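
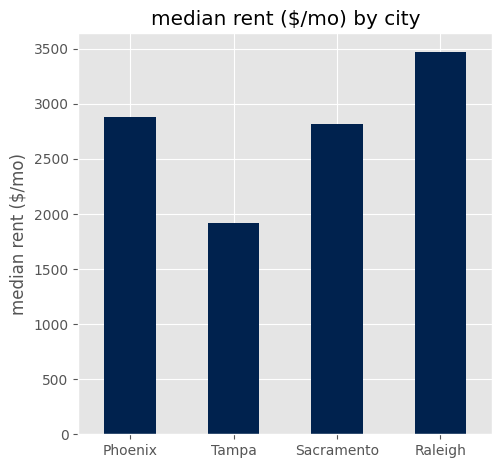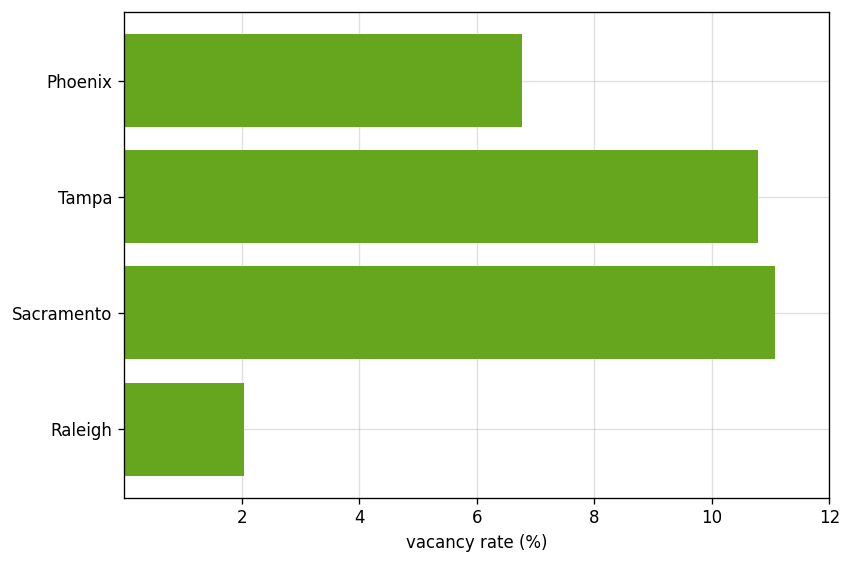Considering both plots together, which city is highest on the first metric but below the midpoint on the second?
Raleigh

Chart 2 median vacancy rate (%) ≈ 8; below-median cities: Phoenix, Raleigh. Among those, Raleigh has the highest median rent ($/mo) (≈ 3500).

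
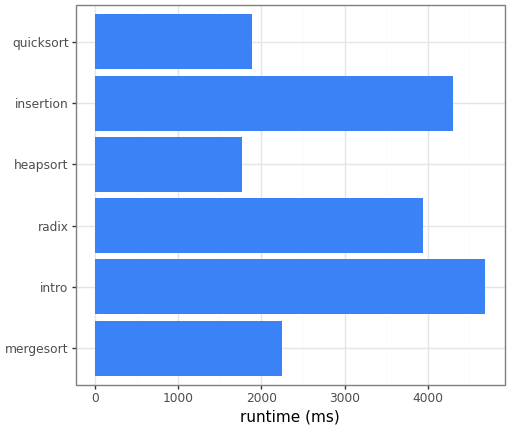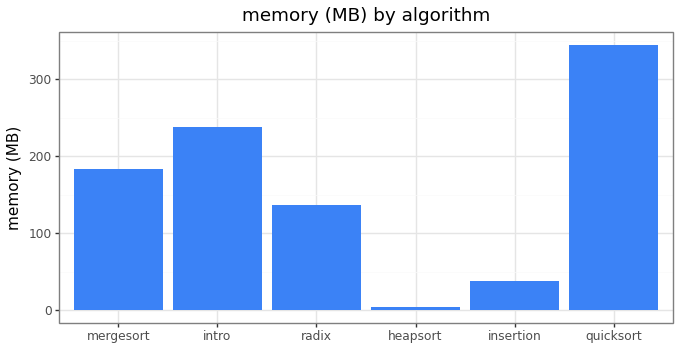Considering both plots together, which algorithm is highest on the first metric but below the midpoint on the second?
Chart 2 median memory (MB) ≈ 150; below-median algorithms: radix, heapsort, insertion. Among those, insertion has the highest runtime (ms) (≈ 4500).

insertion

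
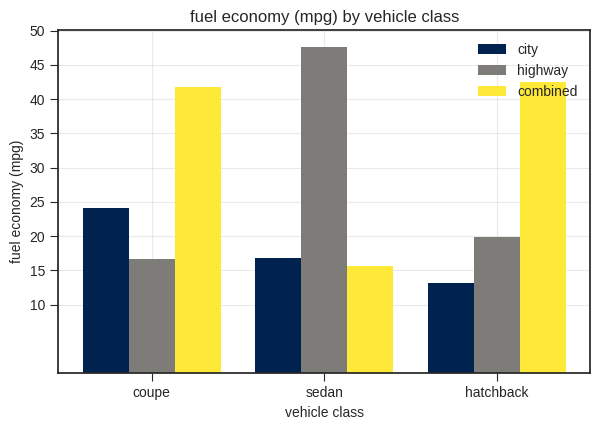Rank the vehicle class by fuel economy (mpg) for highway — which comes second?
hatchback

Top 3 for highway: sedan ≈ 50, hatchback ≈ 20, coupe ≈ 15.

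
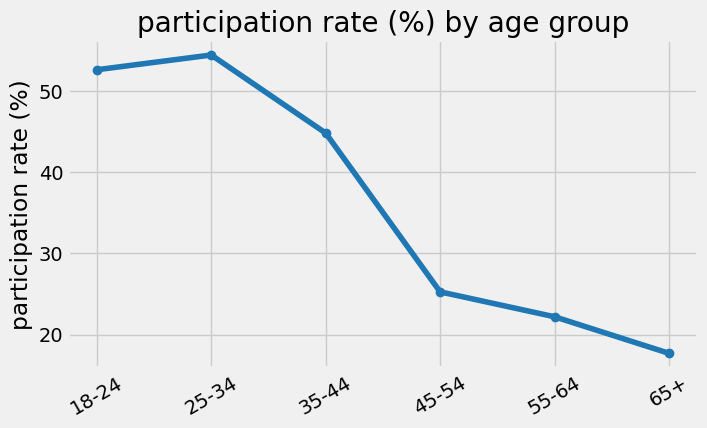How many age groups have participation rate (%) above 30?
Above 30: 18-24, 25-34, 35-44.

3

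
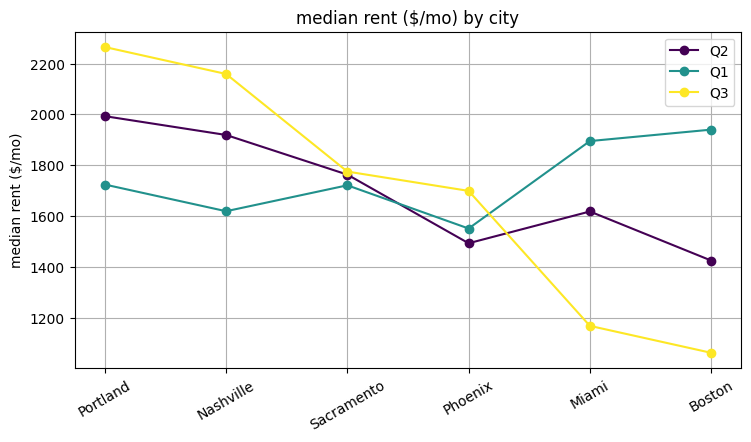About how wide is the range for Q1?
≈ 400

Max Boston ≈ 2000, min Phoenix ≈ 1600; range ≈ 400.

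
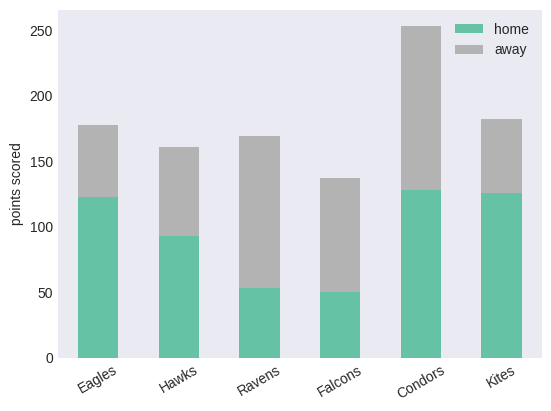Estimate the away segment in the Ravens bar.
away top ≈ 175, bottom ≈ 50; segment ≈ 125.

≈ 125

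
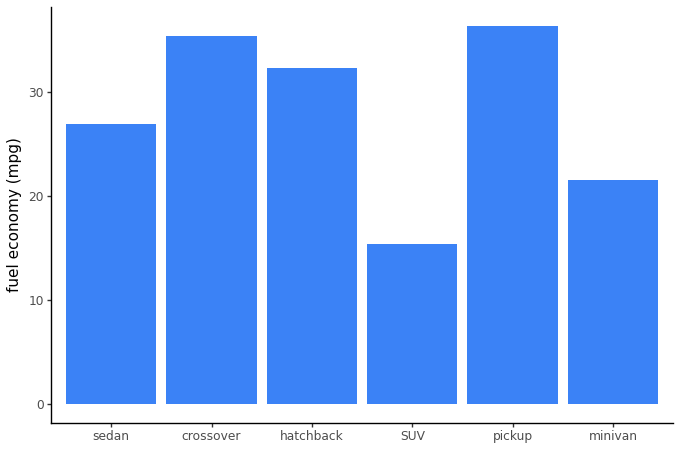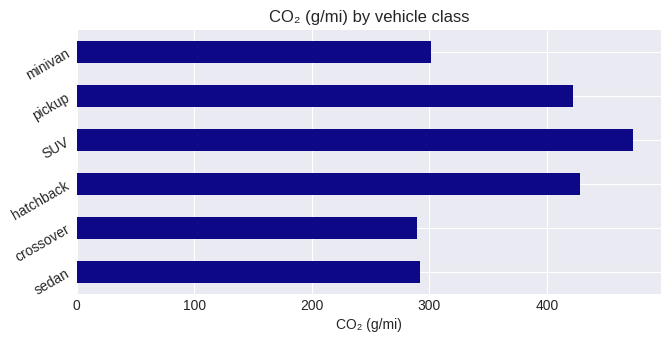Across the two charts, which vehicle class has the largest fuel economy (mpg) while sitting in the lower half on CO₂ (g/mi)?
crossover

Chart 2 median CO₂ (g/mi) ≈ 350; below-median vehicle classes: sedan, crossover, minivan. Among those, crossover has the highest fuel economy (mpg) (≈ 35).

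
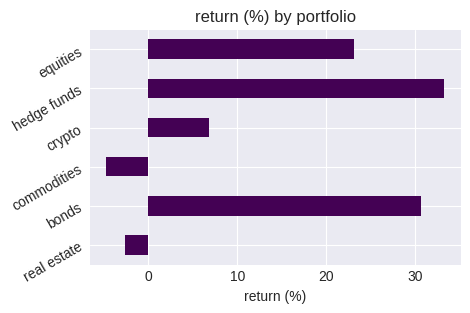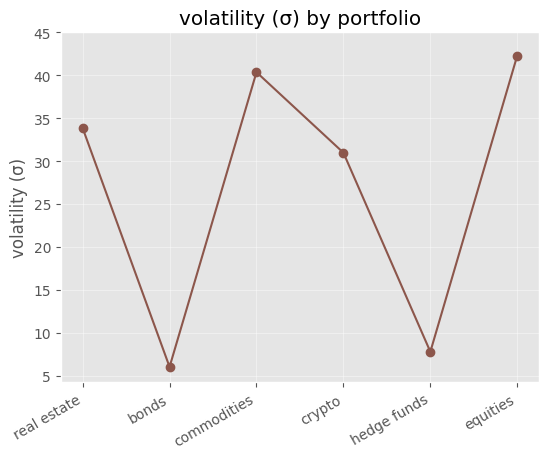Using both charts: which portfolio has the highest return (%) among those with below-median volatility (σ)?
hedge funds

Chart 2 median volatility (σ) ≈ 30; below-median portfolios: bonds, crypto, hedge funds. Among those, hedge funds has the highest return (%) (≈ 35).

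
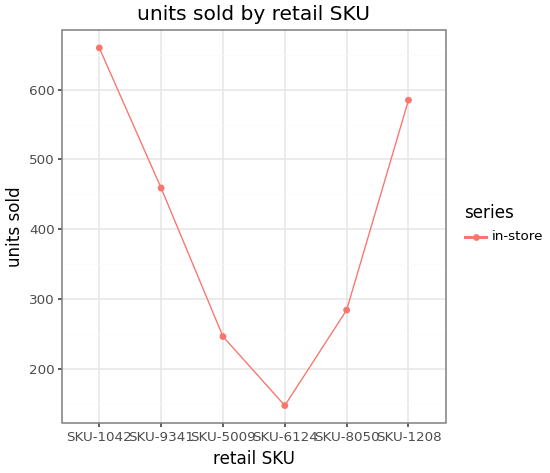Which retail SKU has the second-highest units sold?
SKU-1208

Top 3: SKU-1042 ≈ 650, SKU-1208 ≈ 600, SKU-9341 ≈ 450.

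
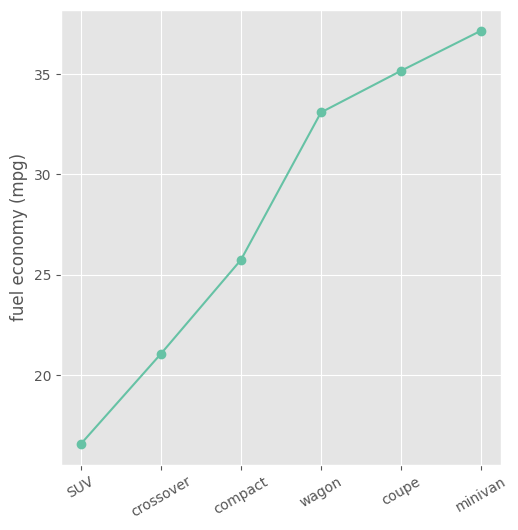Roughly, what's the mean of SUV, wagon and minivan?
(16 + 34 + 38) / 3 ≈ 29.

≈ 29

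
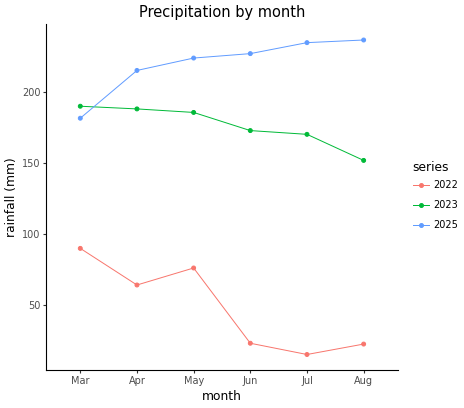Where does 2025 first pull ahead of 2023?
Mar: 2025 ≈ 180 vs 2023 ≈ 180 (not yet); Apr: 2025 ≈ 220 vs 2023 ≈ 180 (first crossover).

Apr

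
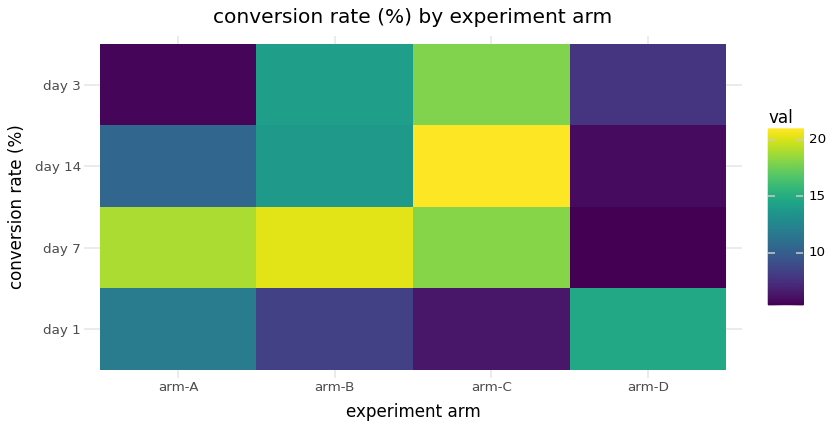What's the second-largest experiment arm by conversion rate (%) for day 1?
Top 3 for day 1: arm-D ≈ 14, arm-A ≈ 12, arm-B ≈ 8.

arm-A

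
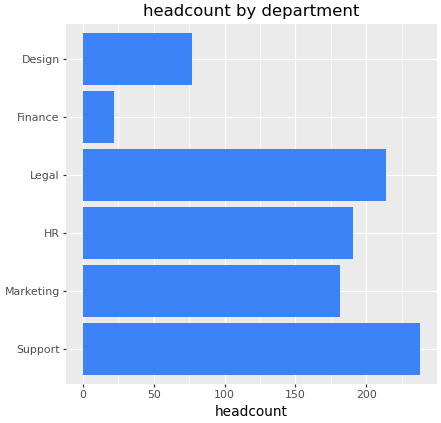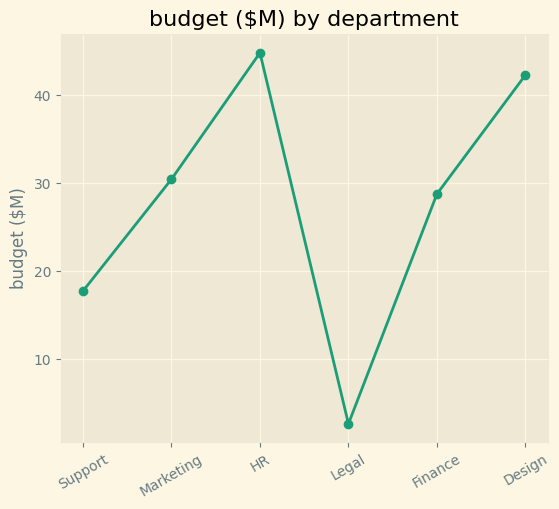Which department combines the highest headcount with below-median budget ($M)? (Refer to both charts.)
Support

Chart 2 median budget ($M) ≈ 30; below-median departments: Support, Legal, Finance. Among those, Support has the highest headcount (≈ 250).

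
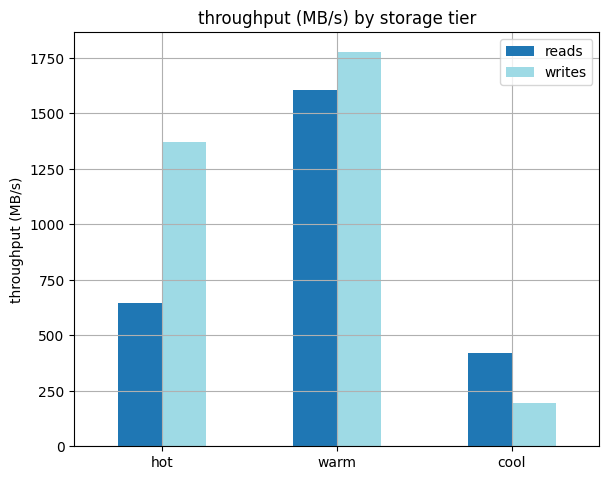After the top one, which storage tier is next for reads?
hot

Top 3 for reads: warm ≈ 1600, hot ≈ 600, cool ≈ 400.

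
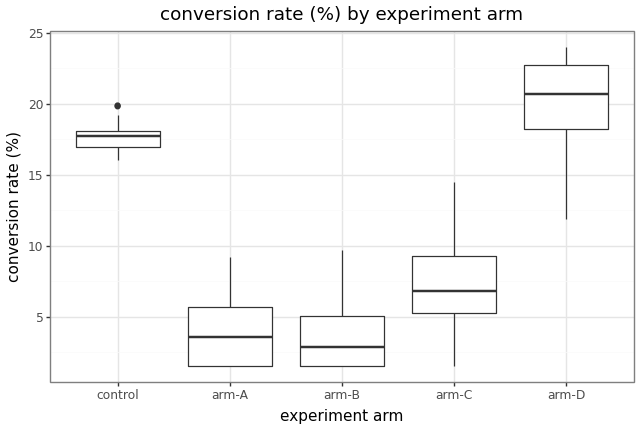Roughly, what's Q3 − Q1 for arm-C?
≈ 4

Q3 ≈ 10, Q1 ≈ 6; IQR ≈ 4.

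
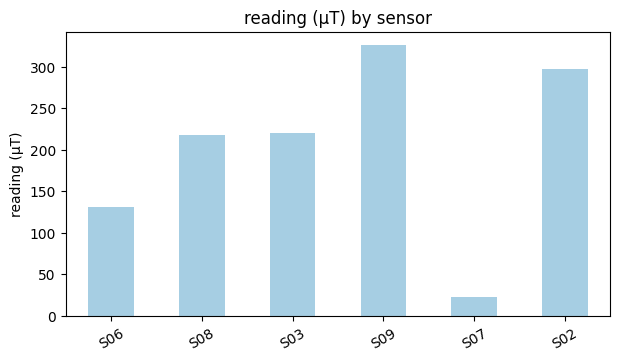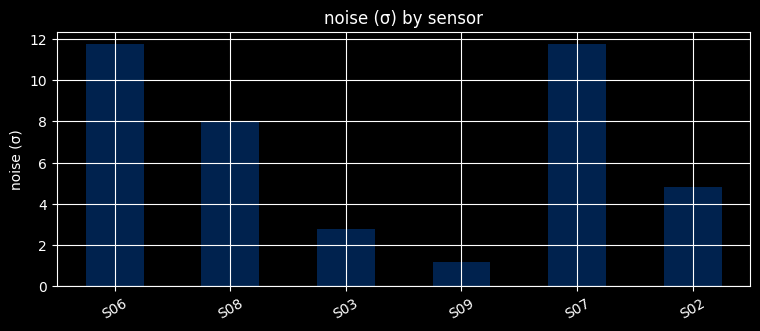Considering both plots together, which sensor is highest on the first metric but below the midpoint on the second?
S09

Chart 2 median noise (σ) ≈ 6; below-median sensors: S03, S09, S02. Among those, S09 has the highest reading (µT) (≈ 350).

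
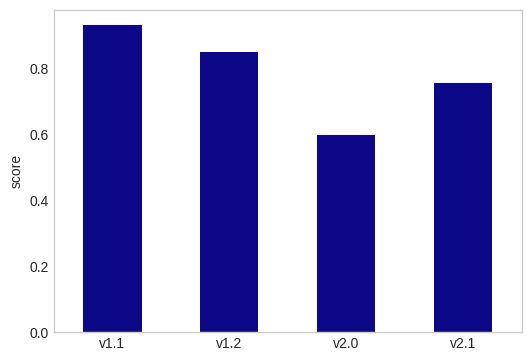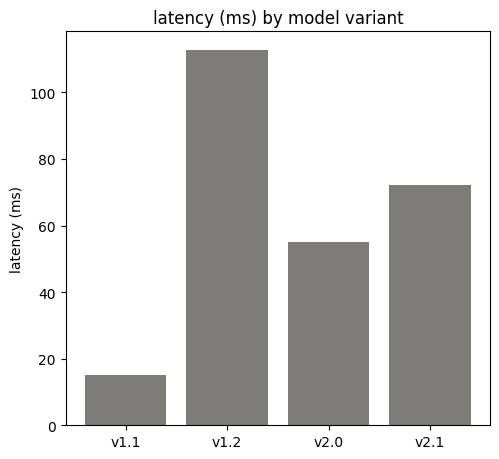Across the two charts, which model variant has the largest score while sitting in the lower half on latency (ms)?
v1.1

Chart 2 median latency (ms) ≈ 60; below-median model variants: v1.1, v2.0. Among those, v1.1 has the highest score (≈ 0.9).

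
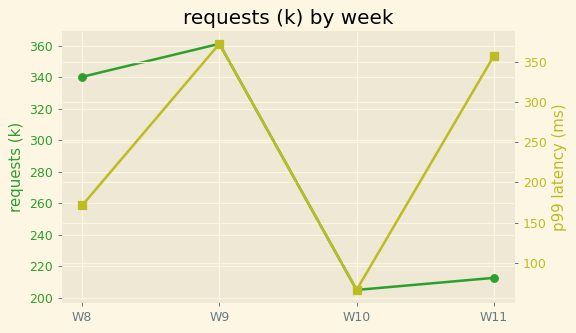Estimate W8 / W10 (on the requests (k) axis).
≈ 1.7×

W8 ≈ 340, W10 ≈ 200; 340/200 ≈ 1.7.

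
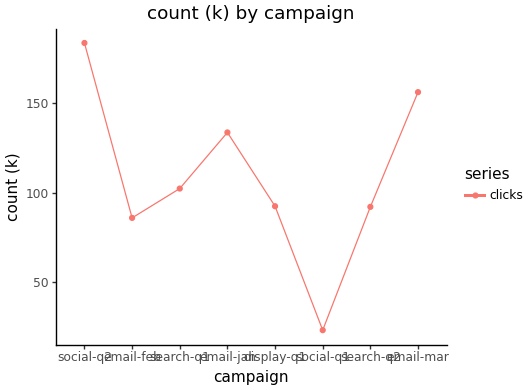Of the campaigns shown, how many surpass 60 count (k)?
7

Above 60: social-q2, email-feb, search-q1, email-jan, display-q1, search-q2, email-mar.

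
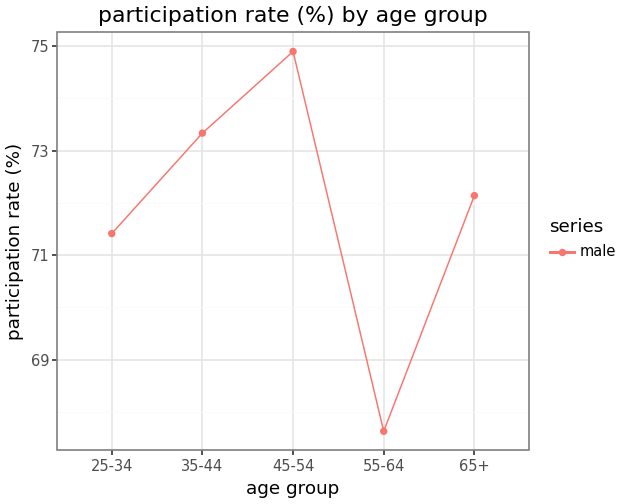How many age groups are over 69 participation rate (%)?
Above 69: 25-34, 35-44, 45-54, 65+.

4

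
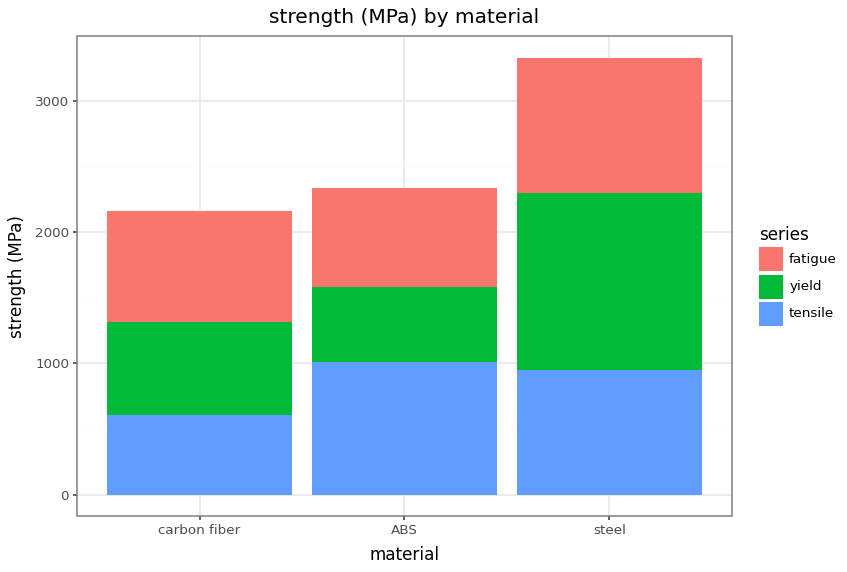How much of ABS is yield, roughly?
≈ 500

yield top ≈ 1500, bottom ≈ 1000; segment ≈ 500.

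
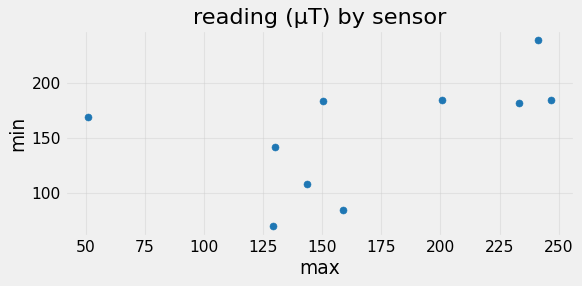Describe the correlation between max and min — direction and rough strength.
Points are positively correlated; moderate (|r| ≈ 0.5).

positive, moderate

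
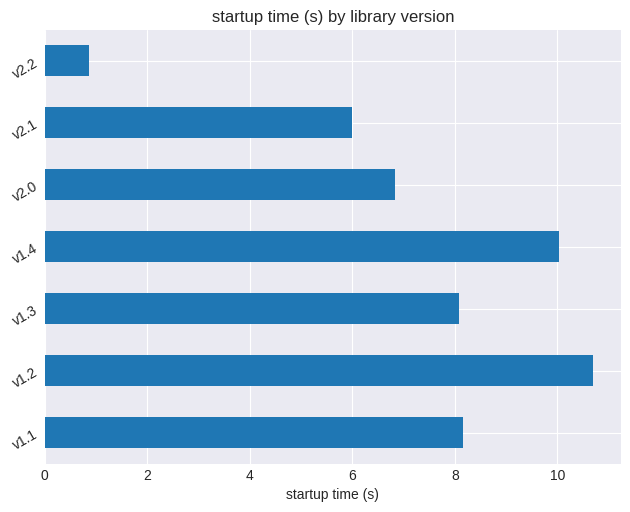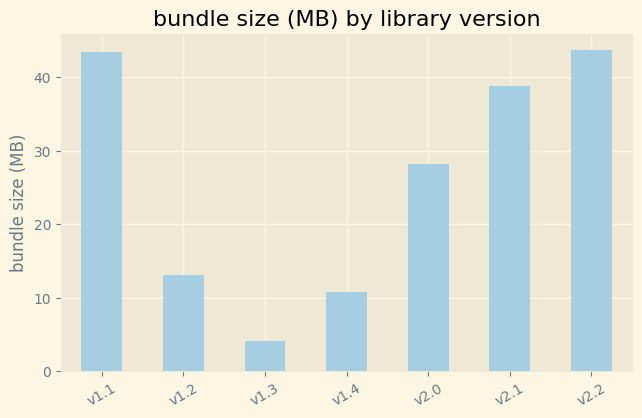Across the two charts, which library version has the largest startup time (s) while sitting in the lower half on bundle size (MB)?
v1.2

Chart 2 median bundle size (MB) ≈ 30; below-median library versions: v1.2, v1.3, v1.4. Among those, v1.2 has the highest startup time (s) (≈ 11).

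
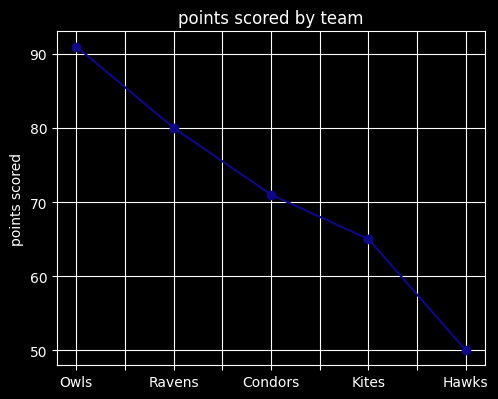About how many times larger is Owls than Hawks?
≈ 1.8×

Owls ≈ 90, Hawks ≈ 50; 90/50 ≈ 1.8.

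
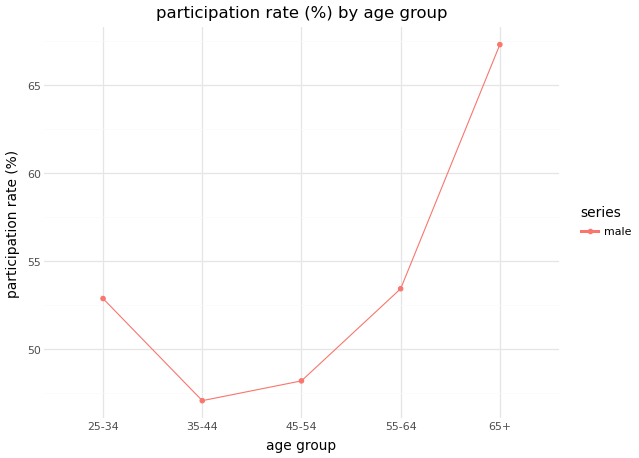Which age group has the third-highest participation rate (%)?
25-34

Top 4: 65+ ≈ 68, 55-64 ≈ 54, 25-34 ≈ 52, 45-54 ≈ 48.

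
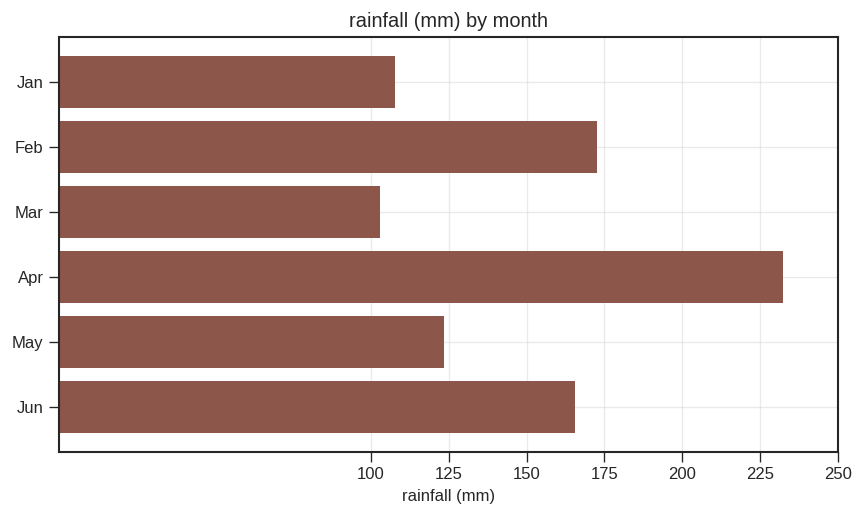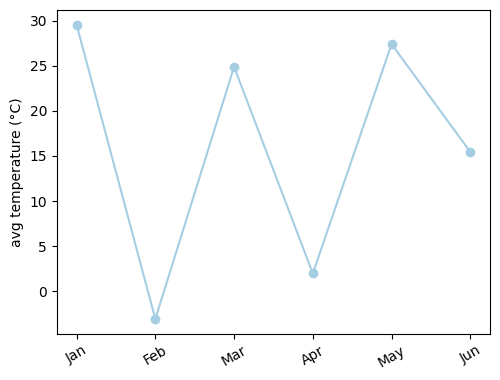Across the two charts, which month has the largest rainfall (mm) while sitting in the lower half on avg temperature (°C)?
Apr

Chart 2 median avg temperature (°C) ≈ 20; below-median months: Feb, Apr, Jun. Among those, Apr has the highest rainfall (mm) (≈ 225).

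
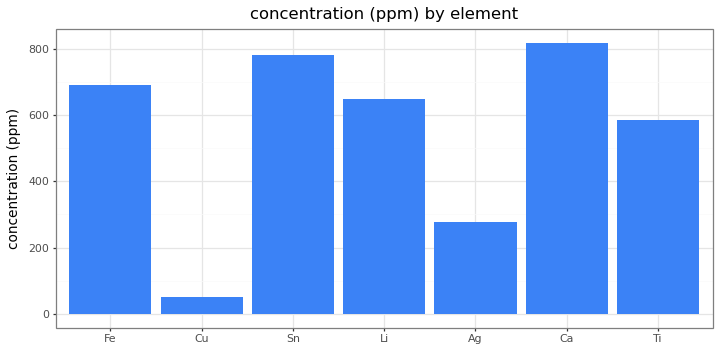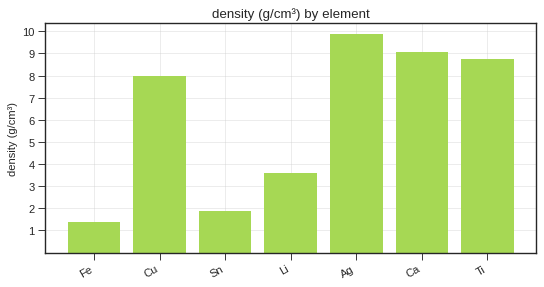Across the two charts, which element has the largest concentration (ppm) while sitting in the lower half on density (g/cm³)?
Sn

Chart 2 median density (g/cm³) ≈ 8; below-median elements: Fe, Sn, Li. Among those, Sn has the highest concentration (ppm) (≈ 800).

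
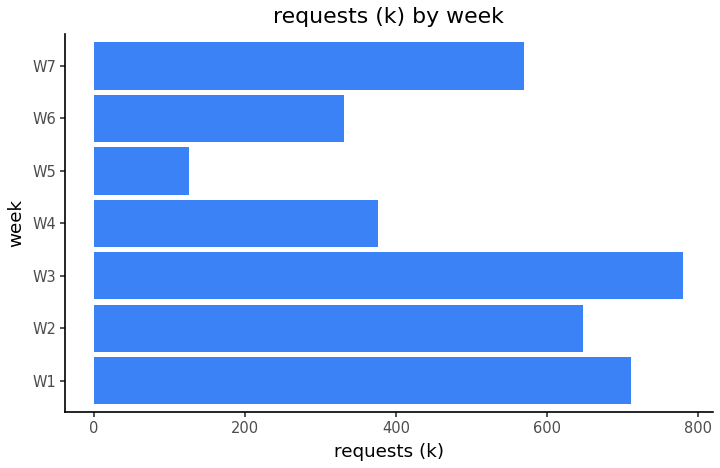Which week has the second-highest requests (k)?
W1

Top 3: W3 ≈ 800, W1 ≈ 700, W2 ≈ 600.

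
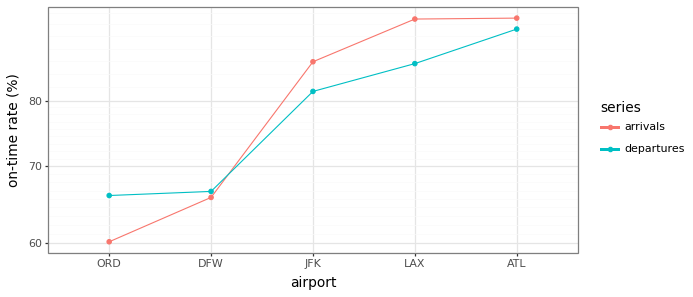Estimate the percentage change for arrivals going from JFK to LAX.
JFK ≈ 85, LAX ≈ 95; (95 − 85) / 85 ≈ +11.8%.

≈ +11.8%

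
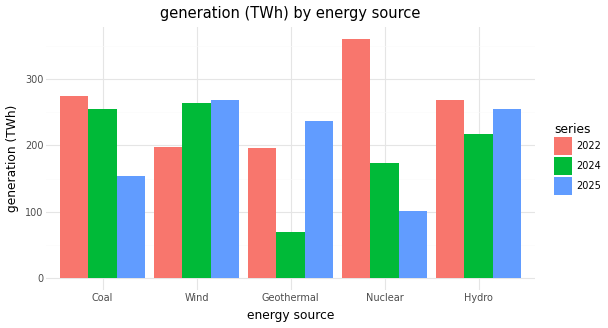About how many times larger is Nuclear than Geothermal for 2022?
Nuclear ≈ 350, Geothermal ≈ 200; 350/200 ≈ 1.75.

≈ 1.75×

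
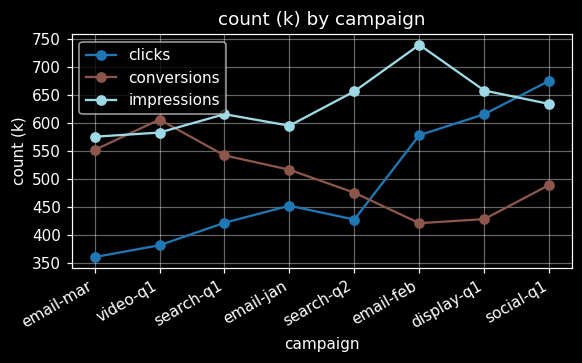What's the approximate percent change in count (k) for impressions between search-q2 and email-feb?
≈ +15.4%

search-q2 ≈ 650, email-feb ≈ 750; (750 − 650) / 650 ≈ +15.4%.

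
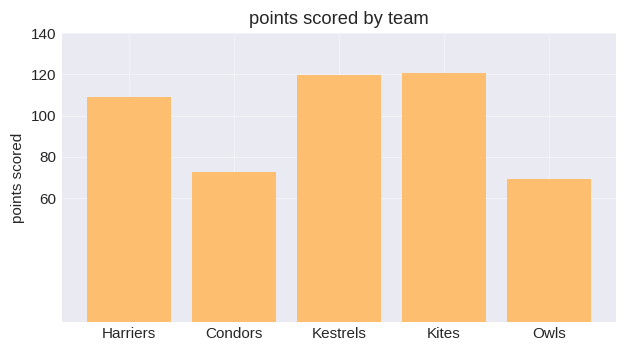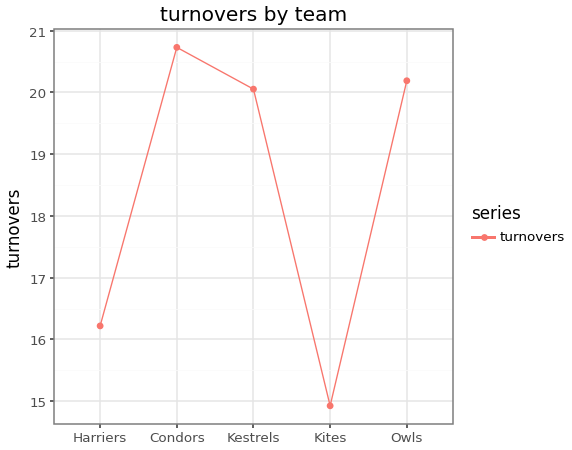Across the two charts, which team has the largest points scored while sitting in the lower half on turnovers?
Chart 2 median turnovers ≈ 20; below-median teams: Harriers, Kites. Among those, Kites has the highest points scored (≈ 120).

Kites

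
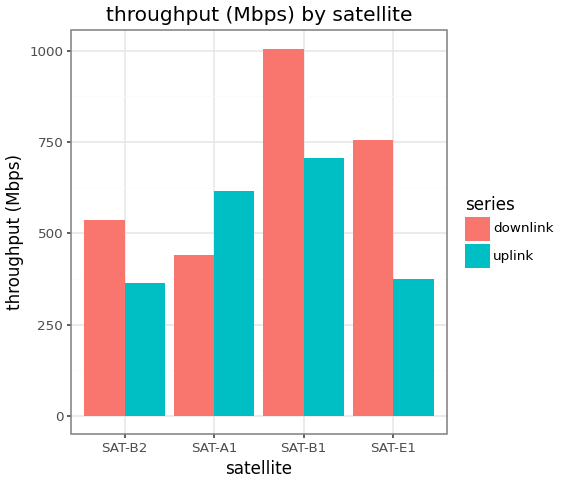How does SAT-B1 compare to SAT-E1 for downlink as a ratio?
SAT-B1 ≈ 1000, SAT-E1 ≈ 800; 1000/800 ≈ 1.25.

≈ 1.25×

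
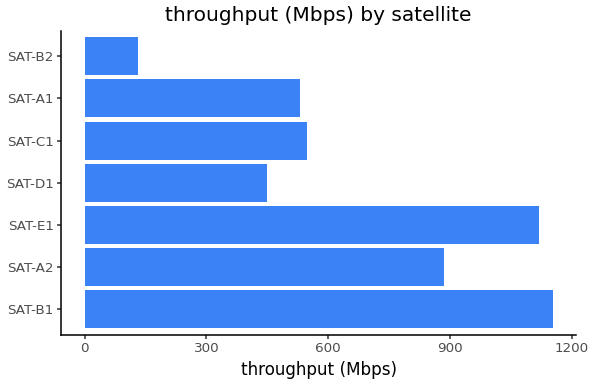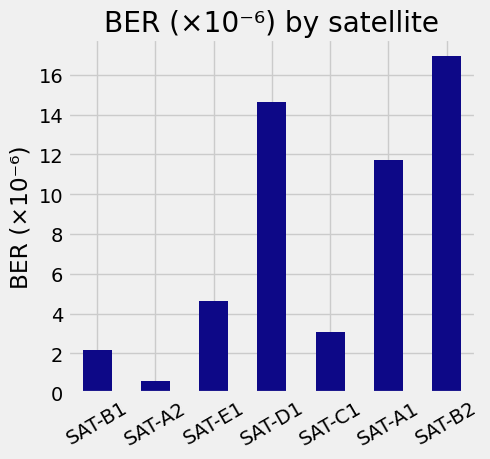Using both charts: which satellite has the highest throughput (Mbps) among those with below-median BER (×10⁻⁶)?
Chart 2 median BER (×10⁻⁶) ≈ 4; below-median satellites: SAT-B1, SAT-A2, SAT-C1. Among those, SAT-B1 has the highest throughput (Mbps) (≈ 1200).

SAT-B1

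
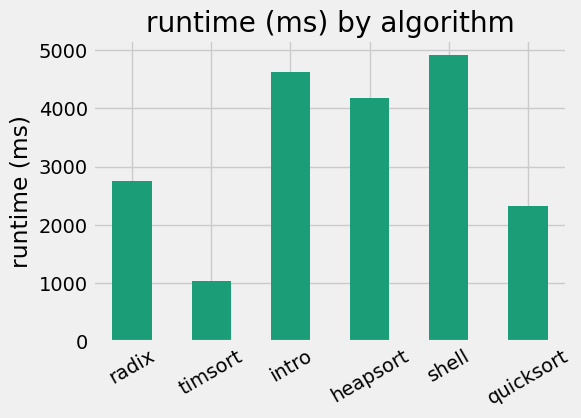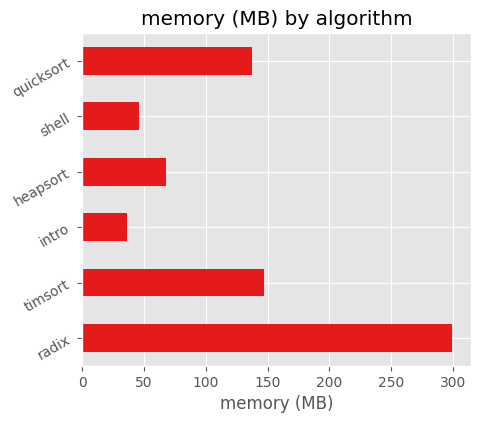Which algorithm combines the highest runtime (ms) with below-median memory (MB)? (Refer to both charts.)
Chart 2 median memory (MB) ≈ 100; below-median algorithms: intro, heapsort, shell. Among those, shell has the highest runtime (ms) (≈ 5000).

shell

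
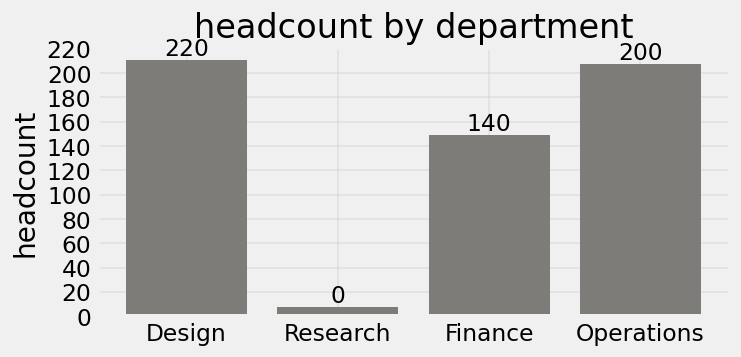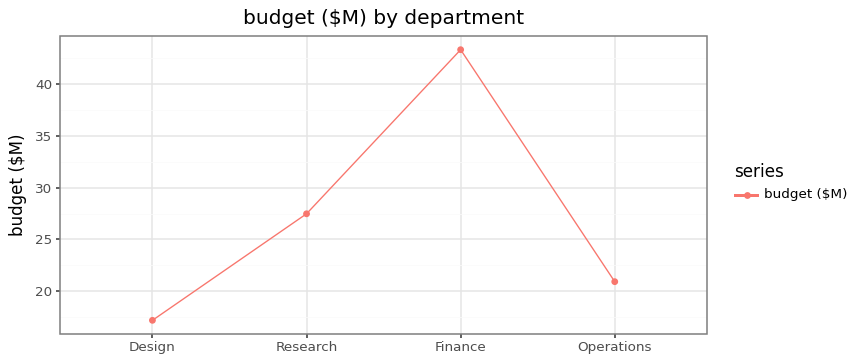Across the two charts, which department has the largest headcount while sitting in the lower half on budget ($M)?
Chart 2 median budget ($M) ≈ 25; below-median departments: Design, Operations. Among those, Design has the highest headcount (≈ 220).

Design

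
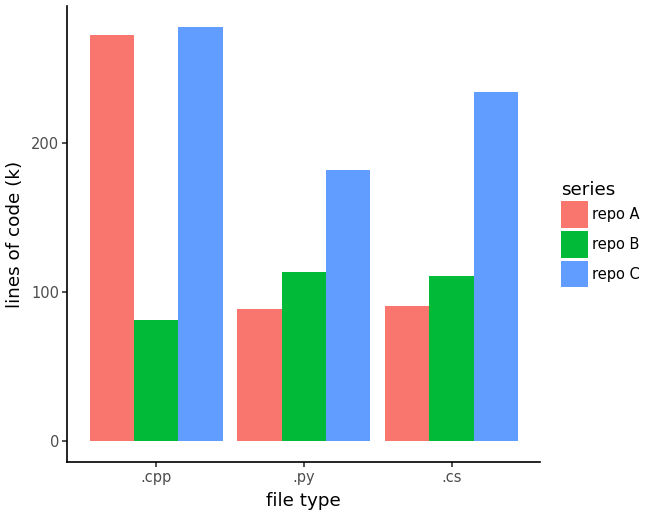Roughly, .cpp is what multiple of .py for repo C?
≈ 1.57×

.cpp ≈ 275, .py ≈ 175; 275/175 ≈ 1.57.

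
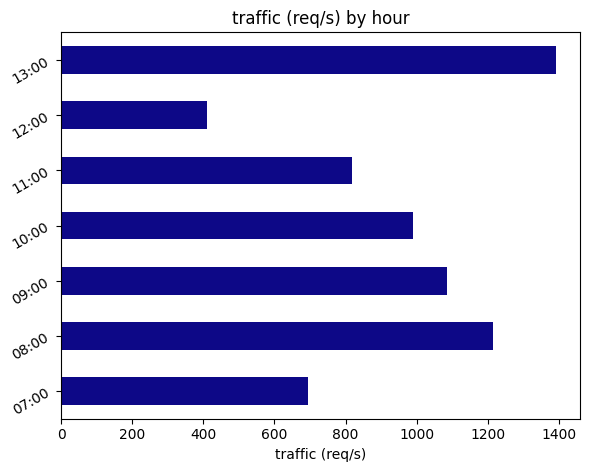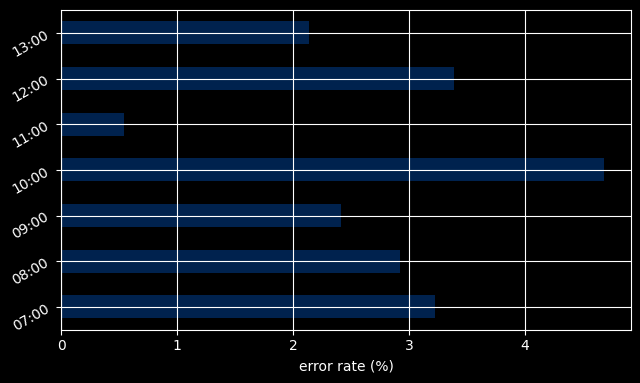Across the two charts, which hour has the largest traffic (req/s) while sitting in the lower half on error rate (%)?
Chart 2 median error rate (%) ≈ 3; below-median hours: 09:00, 11:00, 13:00. Among those, 13:00 has the highest traffic (req/s) (≈ 1400).

13:00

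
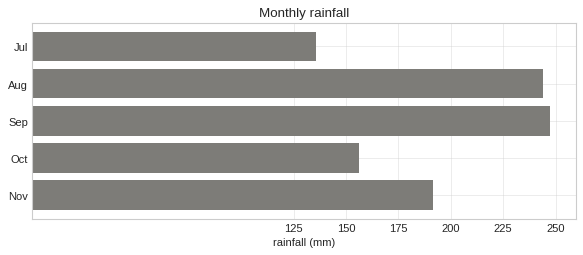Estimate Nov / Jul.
≈ 1.6×

Nov ≈ 200, Jul ≈ 125; 200/125 ≈ 1.6.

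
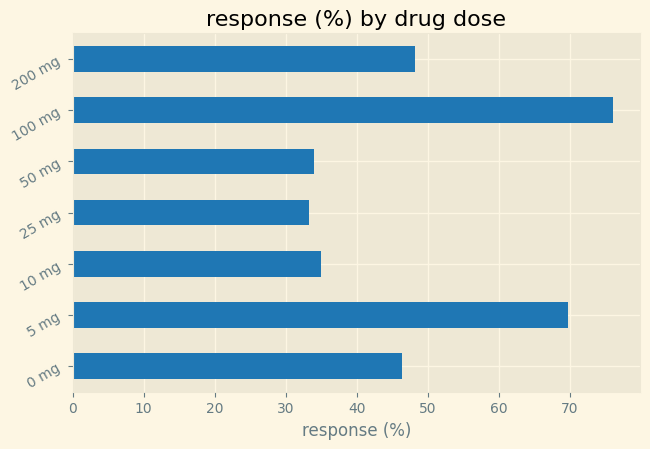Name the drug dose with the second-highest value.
Top 3: 100 mg ≈ 80, 5 mg ≈ 70, 200 mg ≈ 50.

5 mg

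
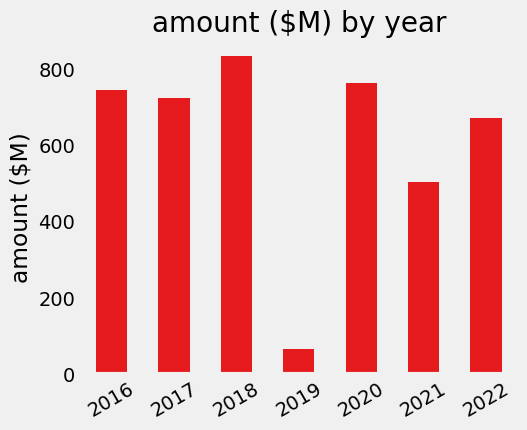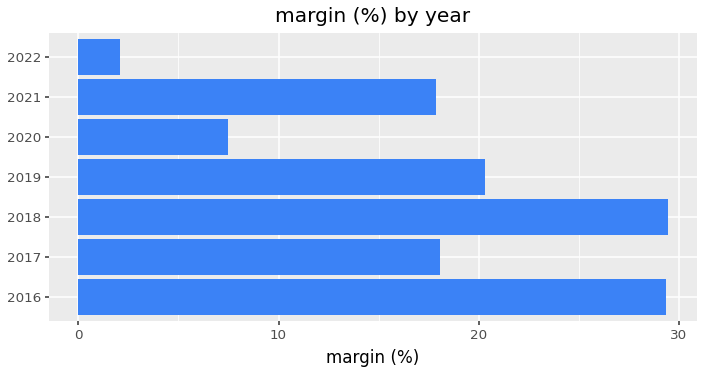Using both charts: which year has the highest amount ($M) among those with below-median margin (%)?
Chart 2 median margin (%) ≈ 20; below-median years: 2020, 2021, 2022. Among those, 2020 has the highest amount ($M) (≈ 800).

2020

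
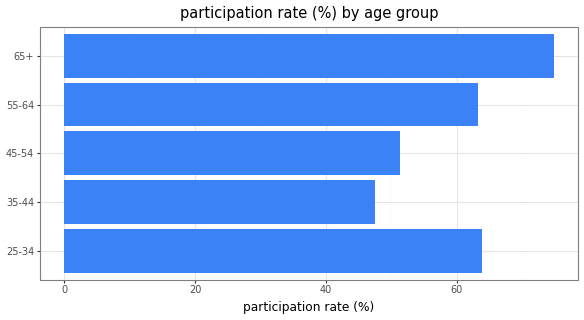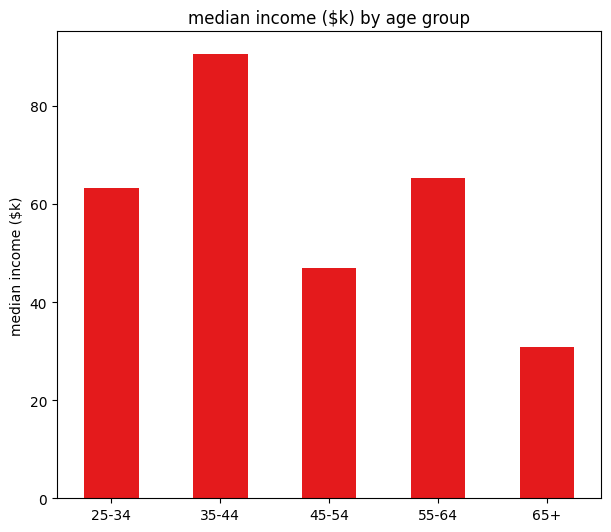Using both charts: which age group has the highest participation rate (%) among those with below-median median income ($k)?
65+

Chart 2 median median income ($k) ≈ 60; below-median age groups: 45-54, 65+. Among those, 65+ has the highest participation rate (%) (≈ 70).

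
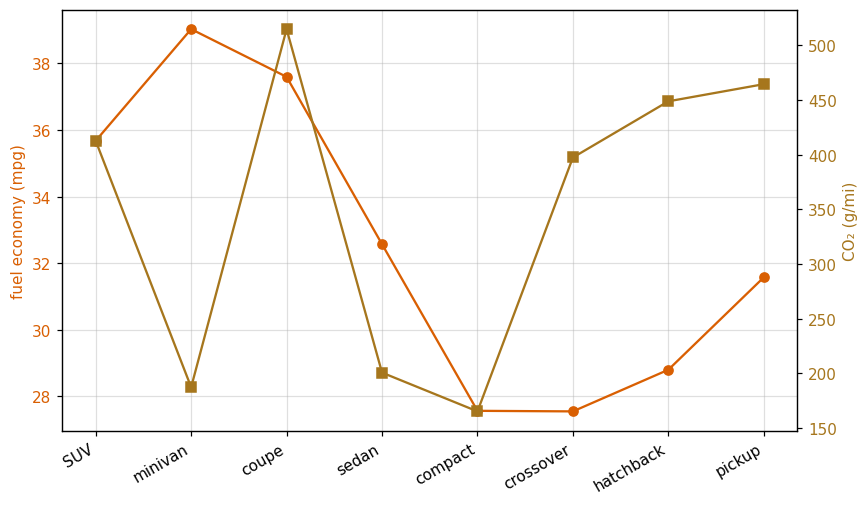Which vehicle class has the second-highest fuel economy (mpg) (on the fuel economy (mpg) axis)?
Top 3 (on the fuel economy (mpg) axis): minivan ≈ 39, coupe ≈ 38, SUV ≈ 36.

coupe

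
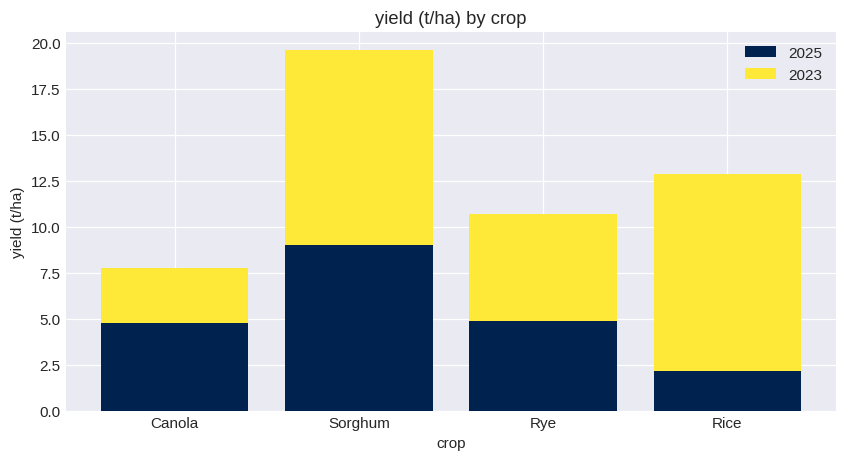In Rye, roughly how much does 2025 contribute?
2025 top ≈ 4, bottom ≈ 0; segment ≈ 4.

≈ 4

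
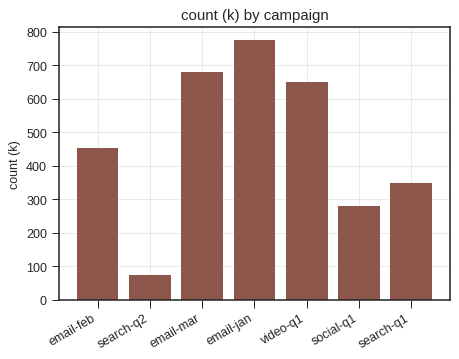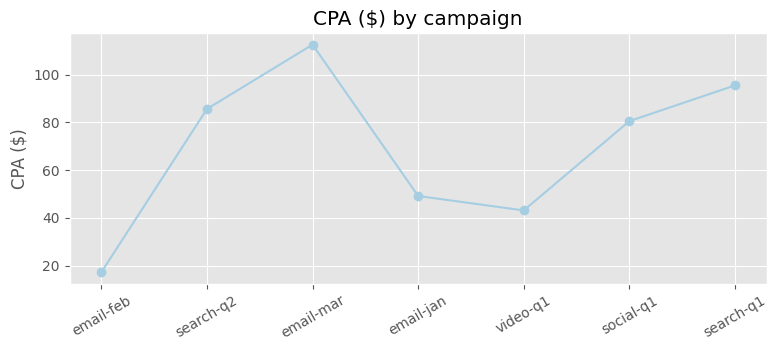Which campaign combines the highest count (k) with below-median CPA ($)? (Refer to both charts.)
Chart 2 median CPA ($) ≈ 80; below-median campaigns: email-feb, email-jan, video-q1. Among those, email-jan has the highest count (k) (≈ 800).

email-jan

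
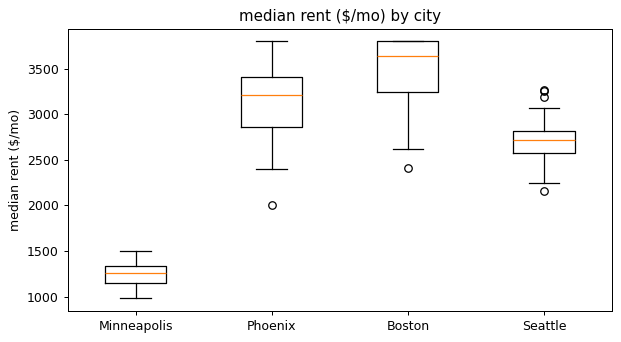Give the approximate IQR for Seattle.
Q3 ≈ 2800, Q1 ≈ 2600; IQR ≈ 200.

≈ 200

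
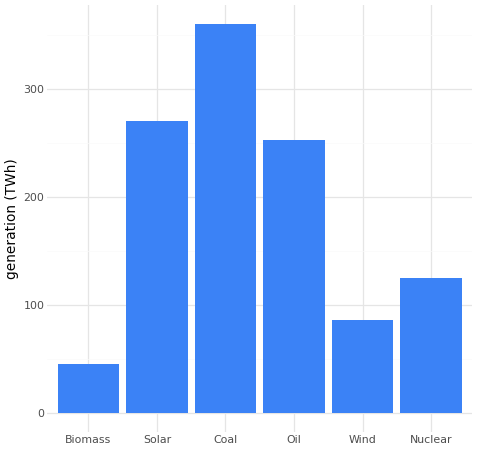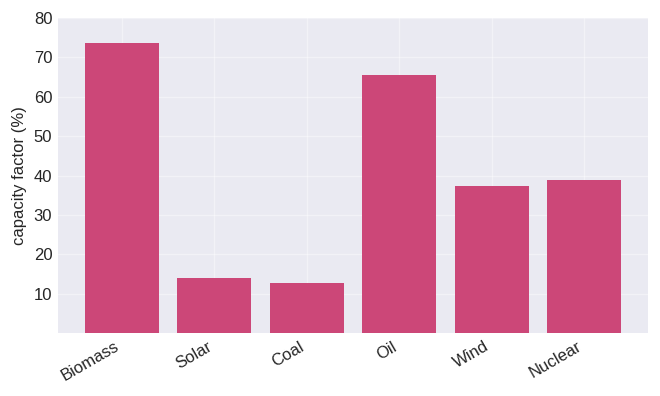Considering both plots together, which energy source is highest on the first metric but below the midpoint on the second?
Coal

Chart 2 median capacity factor (%) ≈ 40; below-median energy sources: Solar, Coal, Wind. Among those, Coal has the highest generation (TWh) (≈ 350).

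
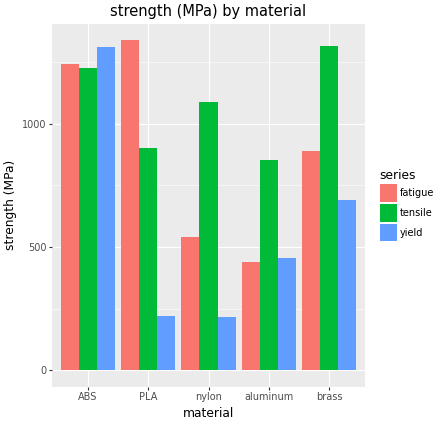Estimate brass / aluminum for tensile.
≈ 1.75×

brass ≈ 1400, aluminum ≈ 800; 1400/800 ≈ 1.75.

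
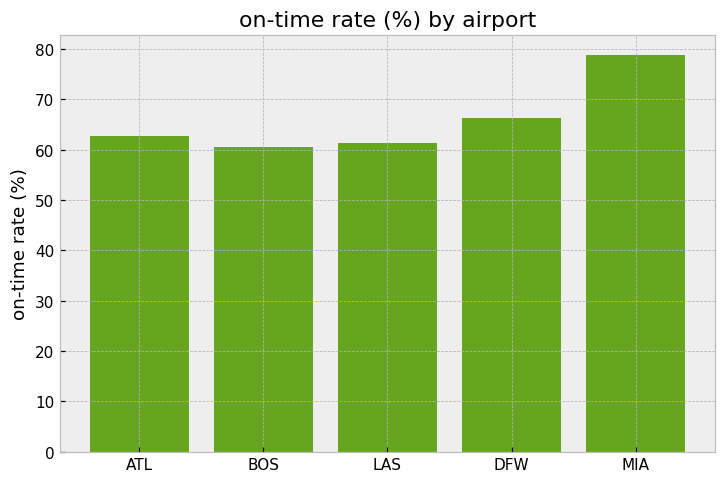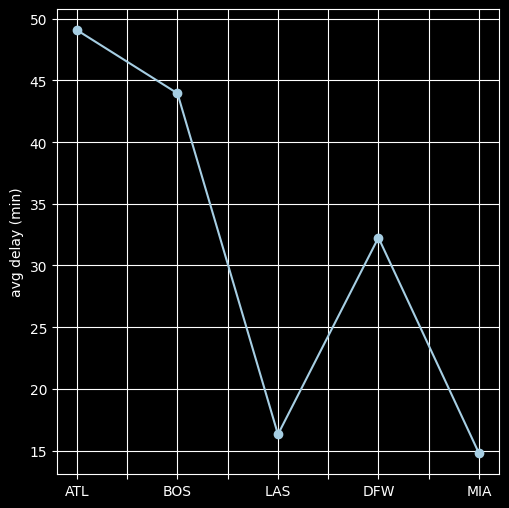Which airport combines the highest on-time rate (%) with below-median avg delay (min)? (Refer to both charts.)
MIA

Chart 2 median avg delay (min) ≈ 30; below-median airports: LAS, MIA. Among those, MIA has the highest on-time rate (%) (≈ 80).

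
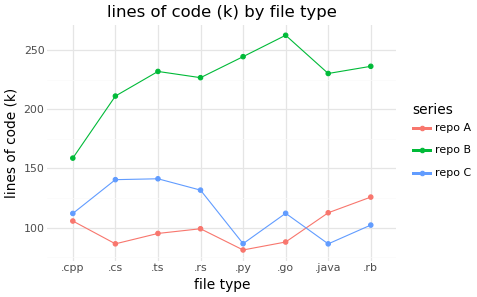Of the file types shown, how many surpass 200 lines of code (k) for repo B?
Above 200: .cs, .ts, .rs, .py, .go, .java, .rb.

7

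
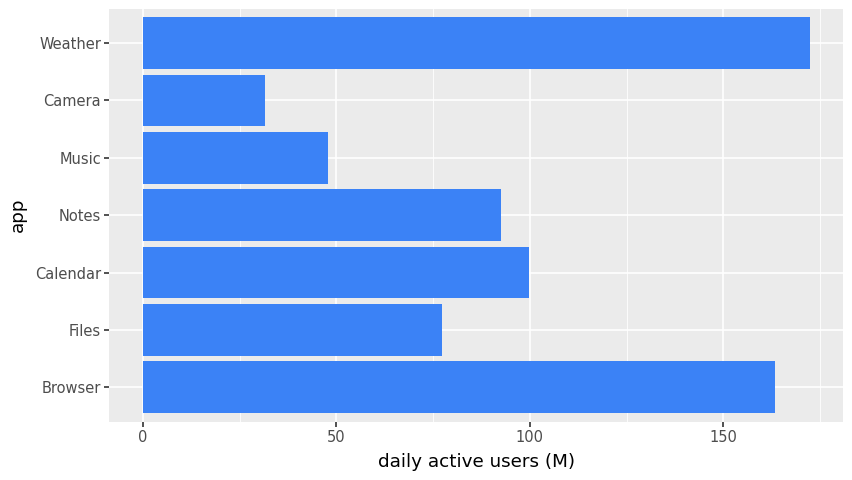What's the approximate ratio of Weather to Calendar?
Weather ≈ 180, Calendar ≈ 100; 180/100 ≈ 1.8.

≈ 1.8×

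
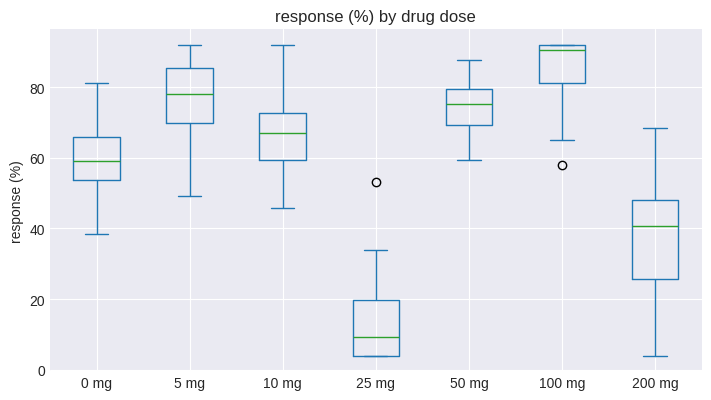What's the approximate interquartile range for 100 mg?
≈ 10

Q3 ≈ 90, Q1 ≈ 80; IQR ≈ 10.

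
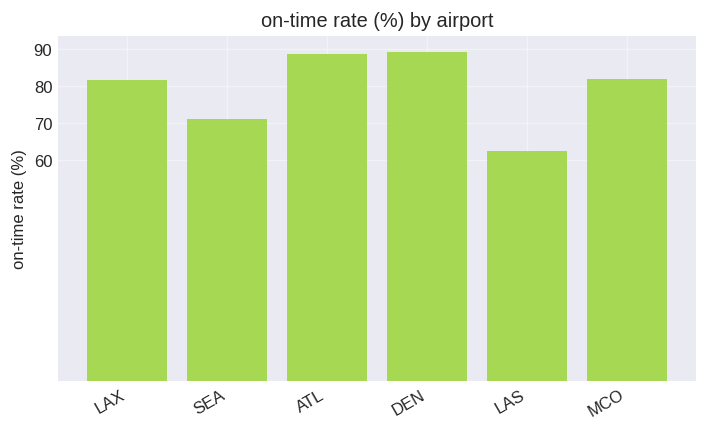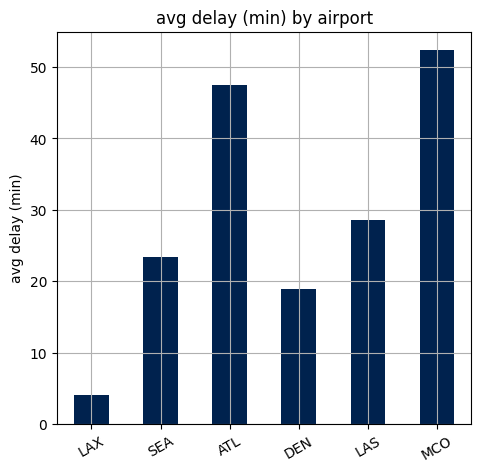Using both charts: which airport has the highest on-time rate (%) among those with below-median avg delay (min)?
Chart 2 median avg delay (min) ≈ 25; below-median airports: LAX, SEA, DEN. Among those, DEN has the highest on-time rate (%) (≈ 90).

DEN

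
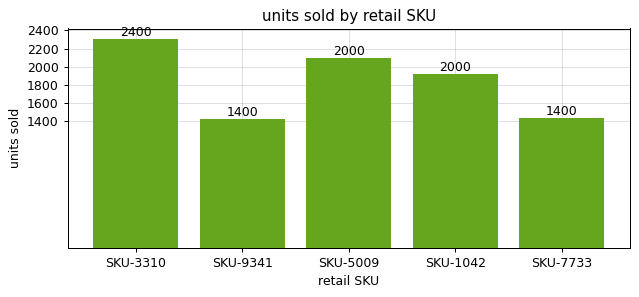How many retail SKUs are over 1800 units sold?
3

Above 1800: SKU-3310, SKU-5009, SKU-1042.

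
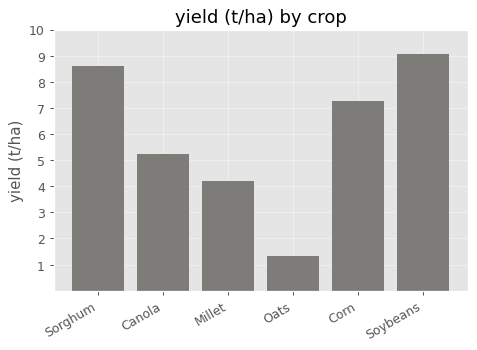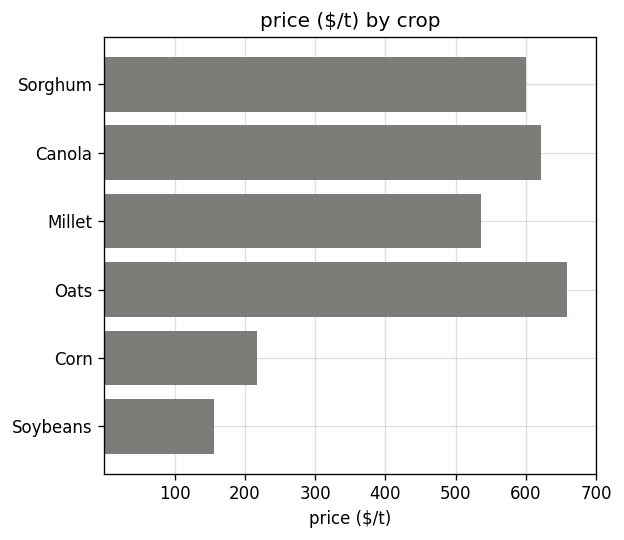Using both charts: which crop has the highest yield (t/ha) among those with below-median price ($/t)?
Chart 2 median price ($/t) ≈ 600; below-median crops: Millet, Corn, Soybeans. Among those, Soybeans has the highest yield (t/ha) (≈ 9).

Soybeans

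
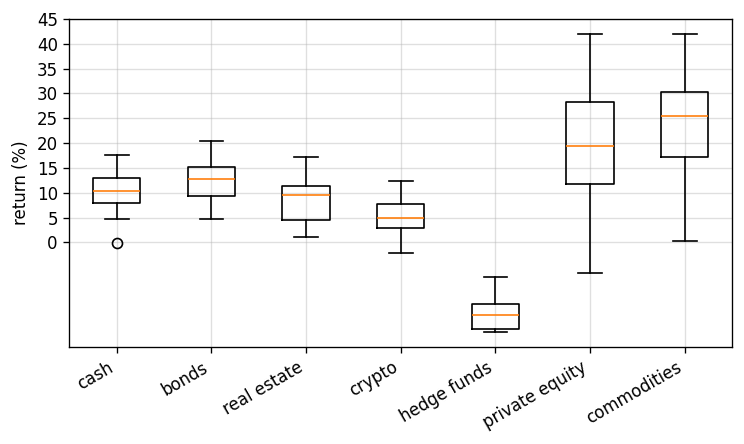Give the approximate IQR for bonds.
≈ 5

Q3 ≈ 15, Q1 ≈ 10; IQR ≈ 5.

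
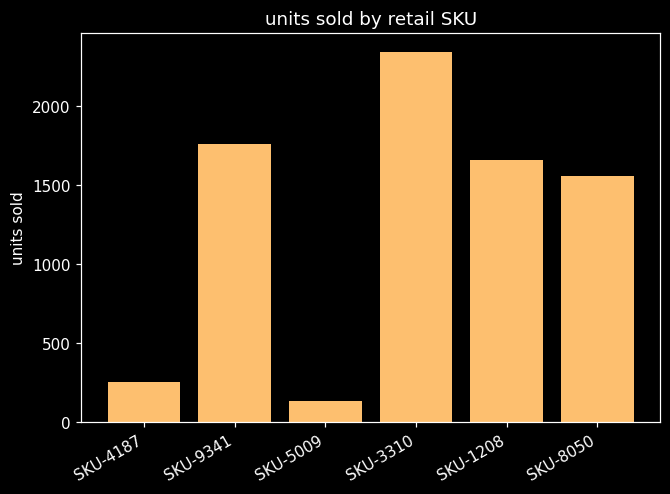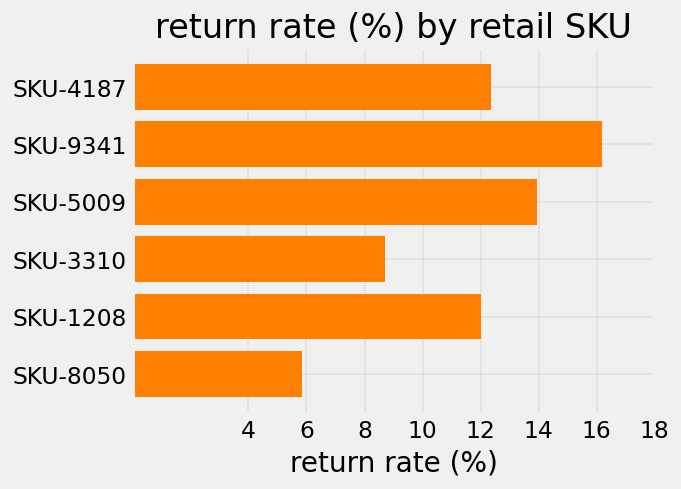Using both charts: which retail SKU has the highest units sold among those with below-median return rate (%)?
Chart 2 median return rate (%) ≈ 12; below-median retail SKUs: SKU-3310, SKU-1208, SKU-8050. Among those, SKU-3310 has the highest units sold (≈ 2500).

SKU-3310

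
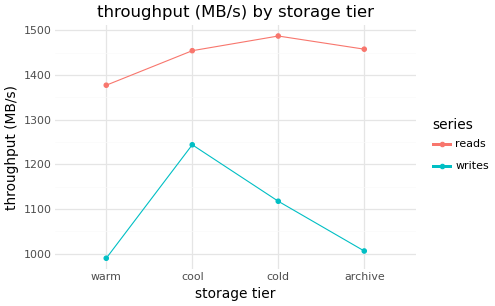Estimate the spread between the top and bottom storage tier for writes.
Max cool ≈ 1250, min warm ≈ 1000; range ≈ 250.

≈ 250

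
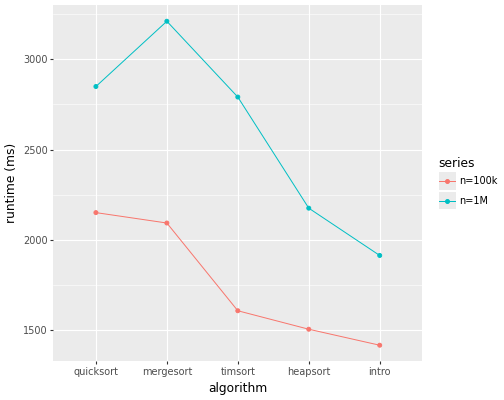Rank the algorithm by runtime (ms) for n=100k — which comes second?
Top 3 for n=100k: quicksort ≈ 2200, mergesort ≈ 2000, timsort ≈ 1600.

mergesort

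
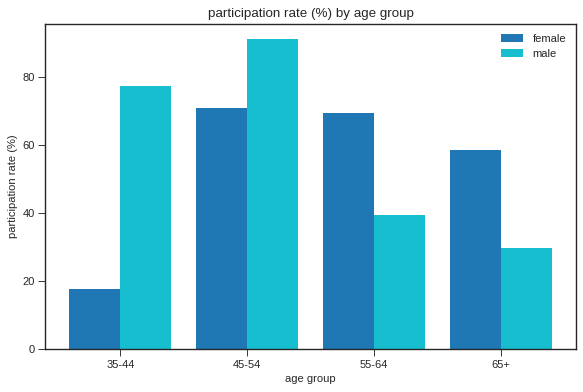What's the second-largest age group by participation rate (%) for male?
Top 3 for male: 45-54 ≈ 90, 35-44 ≈ 80, 55-64 ≈ 40.

35-44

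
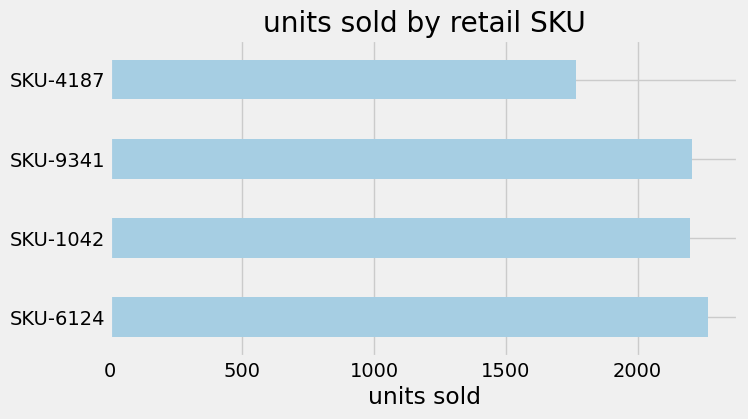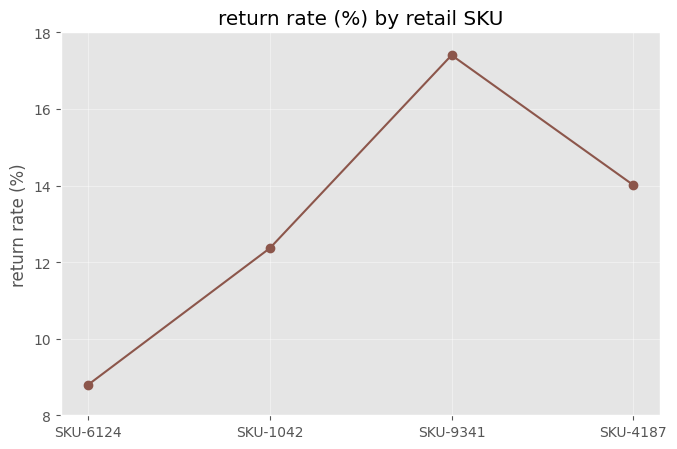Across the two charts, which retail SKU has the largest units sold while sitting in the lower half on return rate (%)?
Chart 2 median return rate (%) ≈ 14; below-median retail SKUs: SKU-6124, SKU-1042. Among those, SKU-6124 has the highest units sold (≈ 2500).

SKU-6124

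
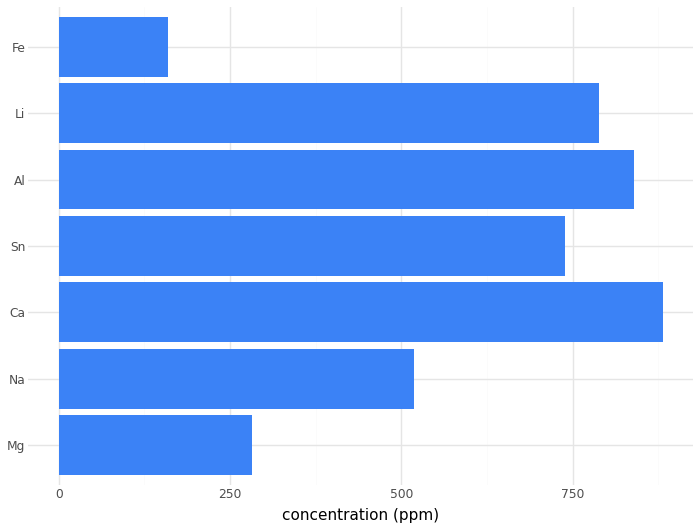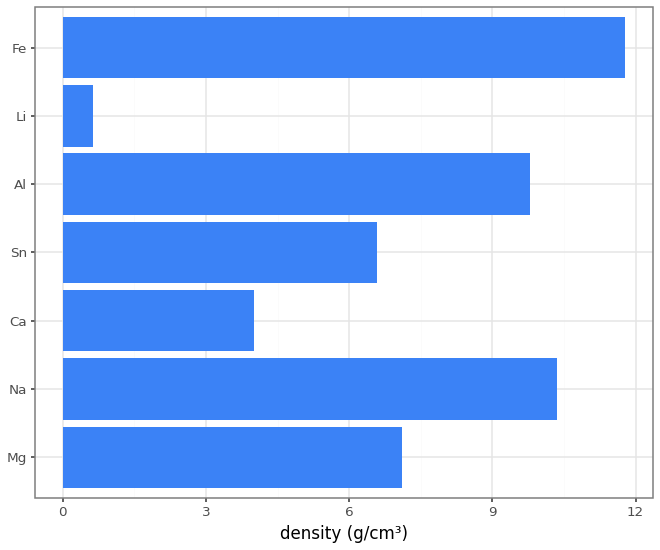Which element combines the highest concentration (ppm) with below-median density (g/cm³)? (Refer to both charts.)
Chart 2 median density (g/cm³) ≈ 8; below-median elements: Ca, Sn, Li. Among those, Ca has the highest concentration (ppm) (≈ 900).

Ca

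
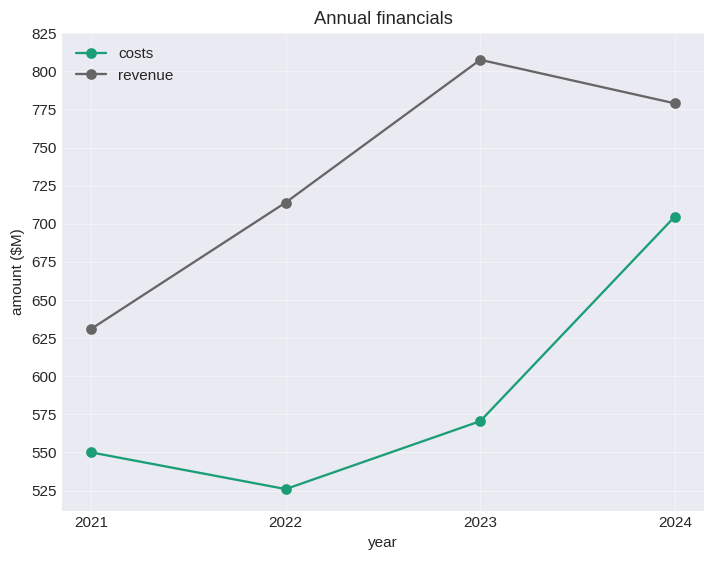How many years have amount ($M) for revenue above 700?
3

Above 700: 2022, 2023, 2024.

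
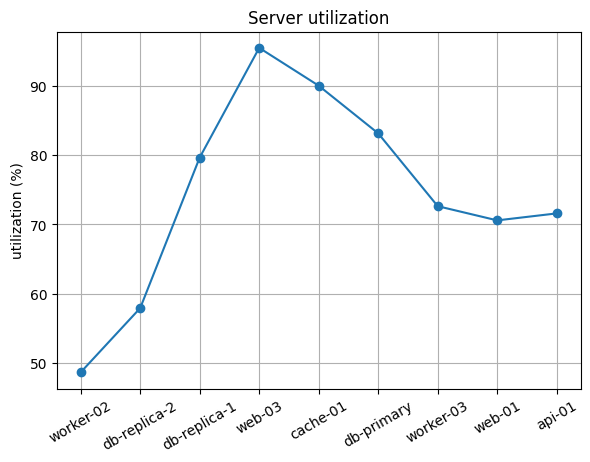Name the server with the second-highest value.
Top 3: web-03 ≈ 95, cache-01 ≈ 90, db-primary ≈ 85.

cache-01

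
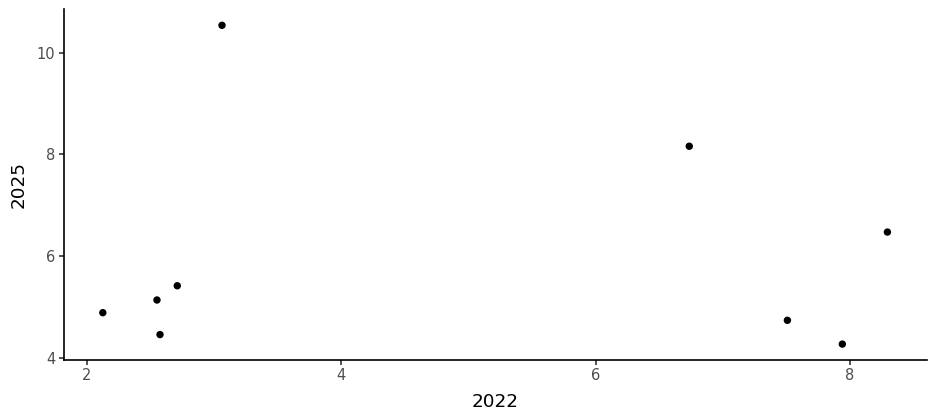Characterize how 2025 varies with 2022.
no clear correlation

Points are roughly uncorrelated; weak (|r| ≈ 0.0).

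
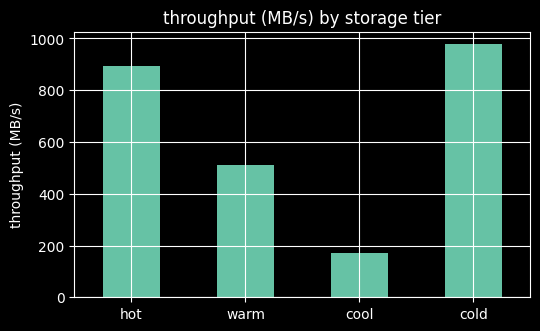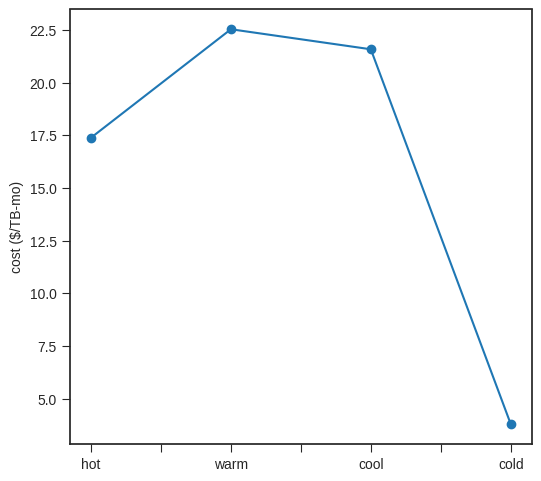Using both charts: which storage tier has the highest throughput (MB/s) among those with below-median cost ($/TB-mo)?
cold

Chart 2 median cost ($/TB-mo) ≈ 20; below-median storage tiers: hot, cold. Among those, cold has the highest throughput (MB/s) (≈ 1000).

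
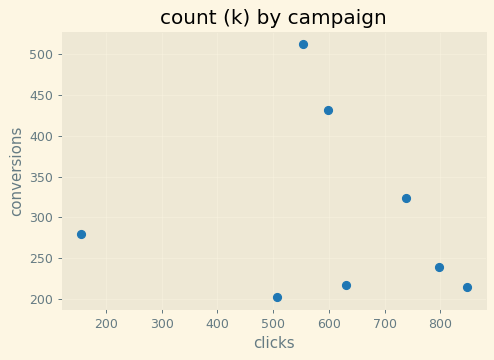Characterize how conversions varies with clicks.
no clear correlation

Points are roughly uncorrelated; weak (|r| ≈ 0.1).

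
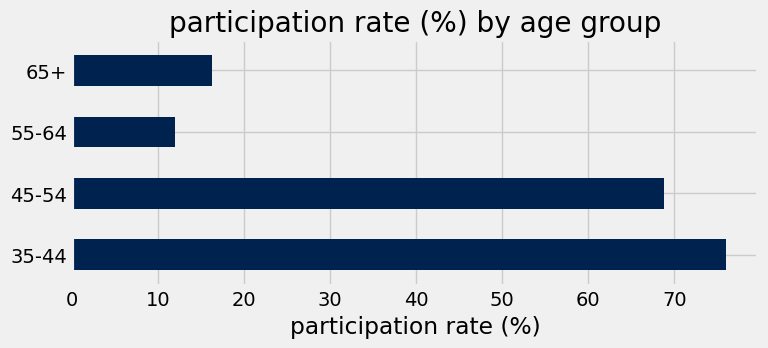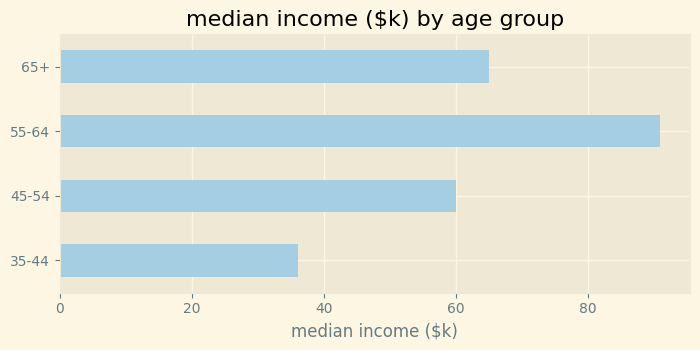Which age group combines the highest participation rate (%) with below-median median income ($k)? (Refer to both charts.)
Chart 2 median median income ($k) ≈ 60; below-median age groups: 35-44, 45-54. Among those, 35-44 has the highest participation rate (%) (≈ 80).

35-44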